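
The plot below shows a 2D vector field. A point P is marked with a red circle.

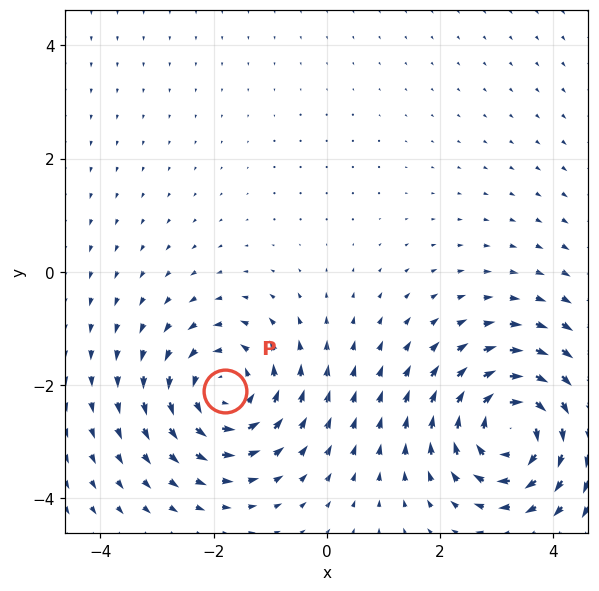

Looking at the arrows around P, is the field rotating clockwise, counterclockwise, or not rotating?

Near P at (-1.8, -2.1) the arrows circulate counterclockwise. The curl (z-component) there is about +4; positive curl means counterclockwise rotation.

counterclockwise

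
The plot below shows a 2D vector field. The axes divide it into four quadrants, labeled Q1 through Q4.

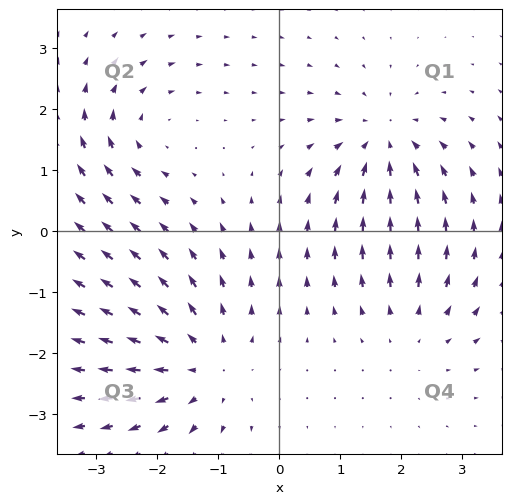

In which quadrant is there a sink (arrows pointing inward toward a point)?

Q1

The sink sits at approximately (1.7, 1.4), which lies in quadrant Q1. The divergence there is about -4, negative as expected for a sink.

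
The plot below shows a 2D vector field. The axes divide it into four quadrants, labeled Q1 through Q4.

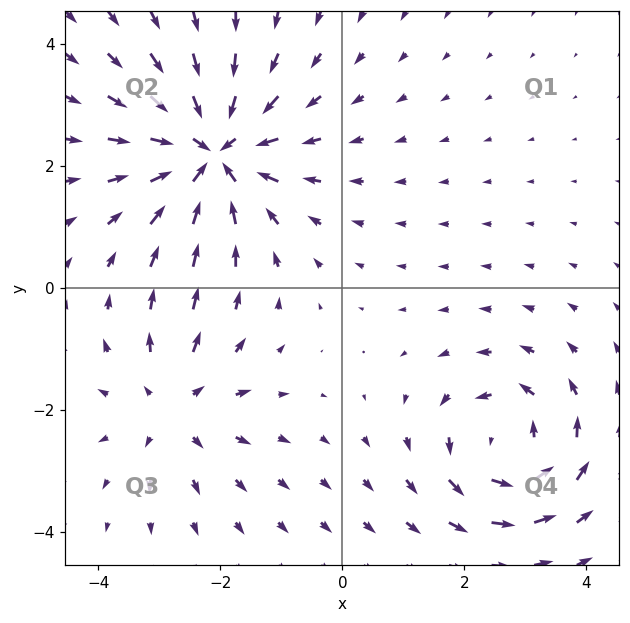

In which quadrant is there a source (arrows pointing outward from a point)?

The source sits at approximately (-2.8, -2.0), which lies in quadrant Q3. The divergence there is about +3, positive as expected for a source.

Q3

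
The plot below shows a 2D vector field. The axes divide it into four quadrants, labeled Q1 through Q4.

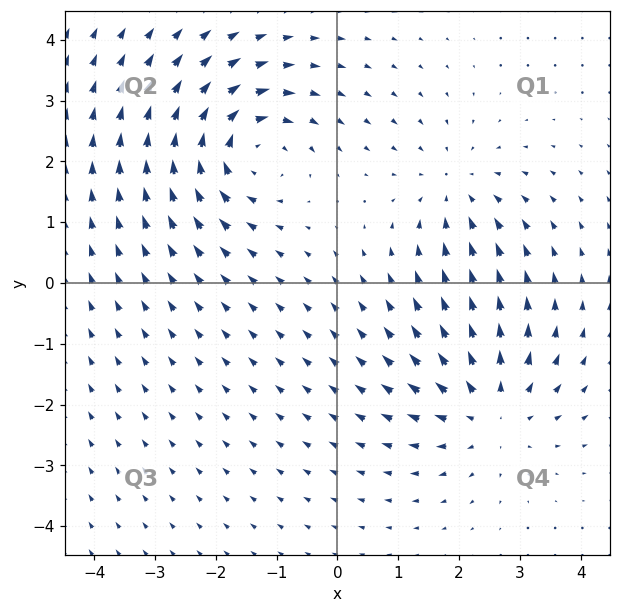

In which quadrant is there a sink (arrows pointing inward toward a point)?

The sink sits at approximately (1.9, 1.5), which lies in quadrant Q1. The divergence there is about -3, negative as expected for a sink.

Q1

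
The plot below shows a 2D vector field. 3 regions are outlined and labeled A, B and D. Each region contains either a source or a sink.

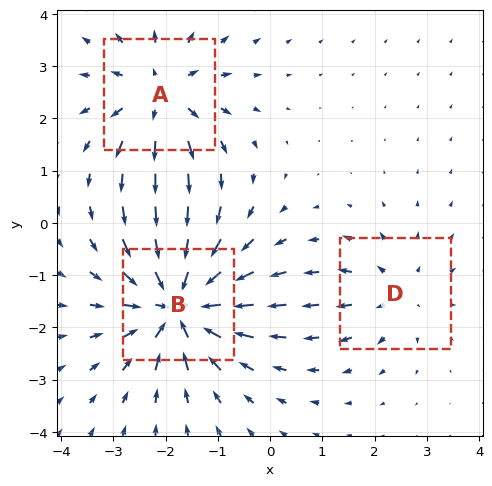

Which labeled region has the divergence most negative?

B

Divergence at each region's feature centre — A: about +4, B: about -6, D: about +2. Region B is most negative.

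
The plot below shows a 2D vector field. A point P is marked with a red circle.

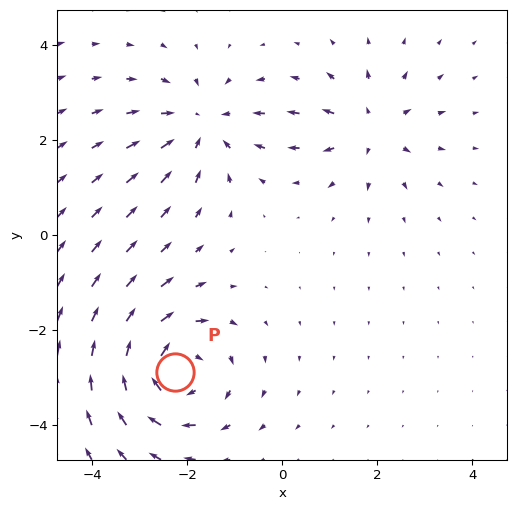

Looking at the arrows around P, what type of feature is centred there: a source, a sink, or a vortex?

vortex

At P (-2.2, -2.9) the arrows circulate clockwise. Divergence ≈0, curl about -5 — near-zero divergence with nonzero curl is a vortex.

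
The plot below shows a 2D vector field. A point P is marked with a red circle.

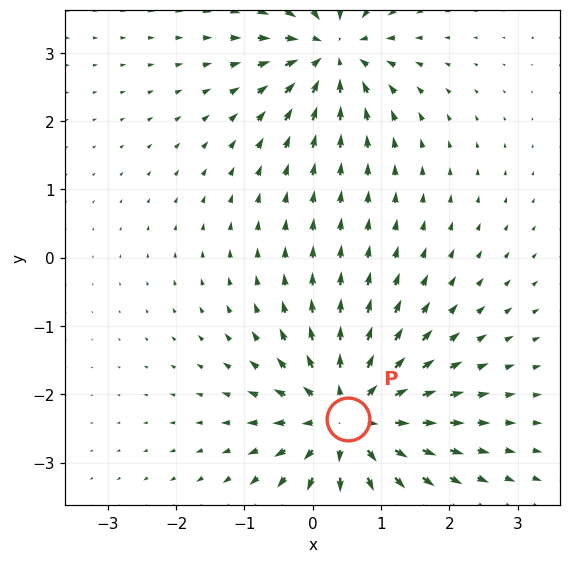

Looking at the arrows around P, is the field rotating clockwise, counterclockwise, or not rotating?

Near P at (0.5, -2.4) the arrows show no circulation. The curl there is ≈0.

not rotating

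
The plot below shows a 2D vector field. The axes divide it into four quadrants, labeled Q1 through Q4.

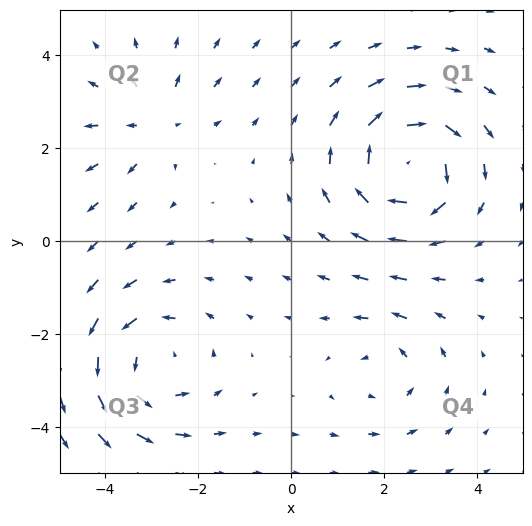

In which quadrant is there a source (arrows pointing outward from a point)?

Q2

The source sits at approximately (-3.0, 2.5), which lies in quadrant Q2. The divergence there is about +3, positive as expected for a source.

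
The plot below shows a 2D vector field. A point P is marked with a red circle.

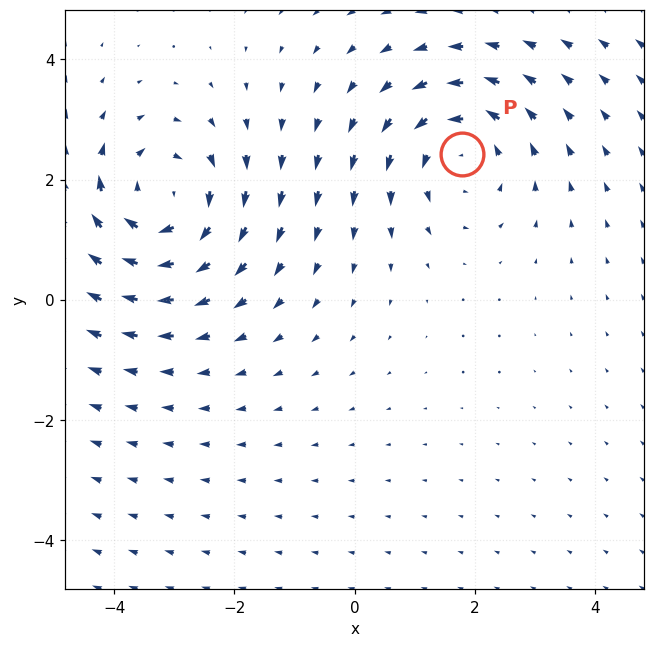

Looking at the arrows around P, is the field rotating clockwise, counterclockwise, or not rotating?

counterclockwise

Near P at (1.8, 2.4) the arrows circulate counterclockwise. The curl (z-component) there is about +3; positive curl means counterclockwise rotation.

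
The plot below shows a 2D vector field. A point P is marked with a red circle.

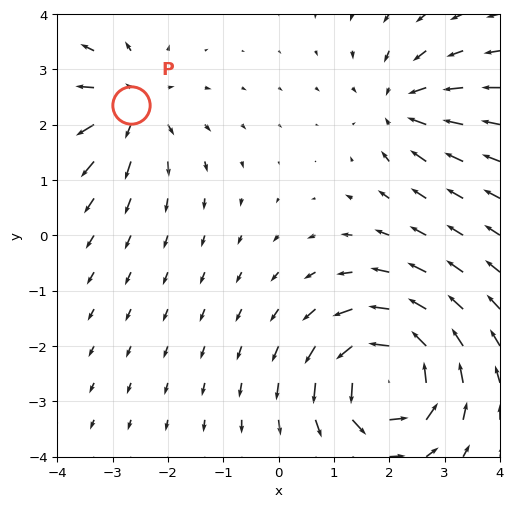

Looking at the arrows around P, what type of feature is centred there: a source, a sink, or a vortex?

At P (-2.7, 2.4) the arrows spread outward. Divergence about +4, curl ≈0 — positive divergence with near-zero curl is a source.

source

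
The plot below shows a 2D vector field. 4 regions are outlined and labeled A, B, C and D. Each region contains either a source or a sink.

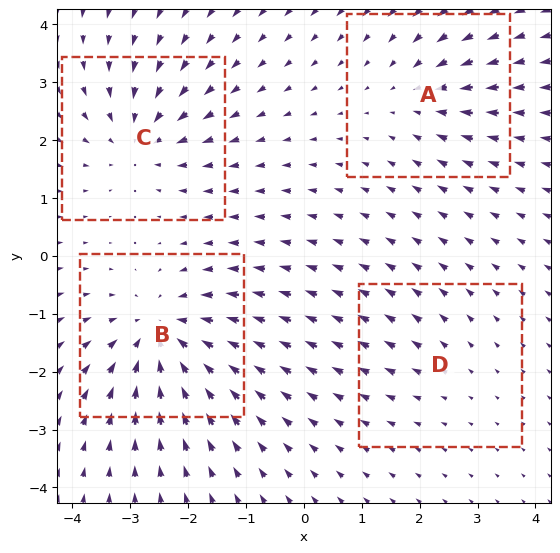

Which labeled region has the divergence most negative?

Divergence at each region's feature centre — A: about -3, B: about -6, C: about -5, D: about +2. Region B is most negative.

B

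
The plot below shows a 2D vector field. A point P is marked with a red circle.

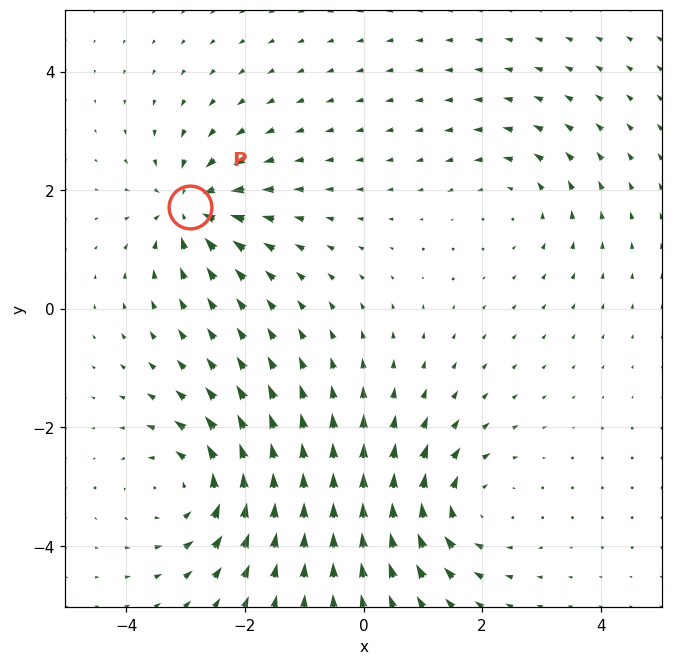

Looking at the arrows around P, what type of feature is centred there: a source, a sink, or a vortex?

At P (-2.9, 1.7) the arrows converge inward. Divergence about -5, curl ≈0 — negative divergence with near-zero curl is a sink.

sink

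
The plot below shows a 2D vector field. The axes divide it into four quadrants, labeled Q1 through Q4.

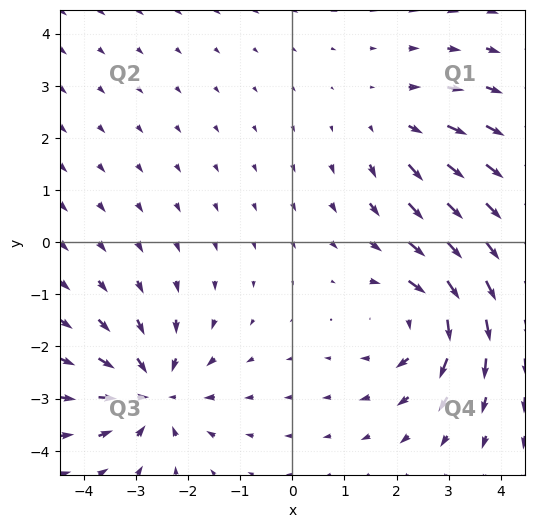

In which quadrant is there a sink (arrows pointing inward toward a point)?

The sink sits at approximately (-2.7, -2.9), which lies in quadrant Q3. The divergence there is about -4, negative as expected for a sink.

Q3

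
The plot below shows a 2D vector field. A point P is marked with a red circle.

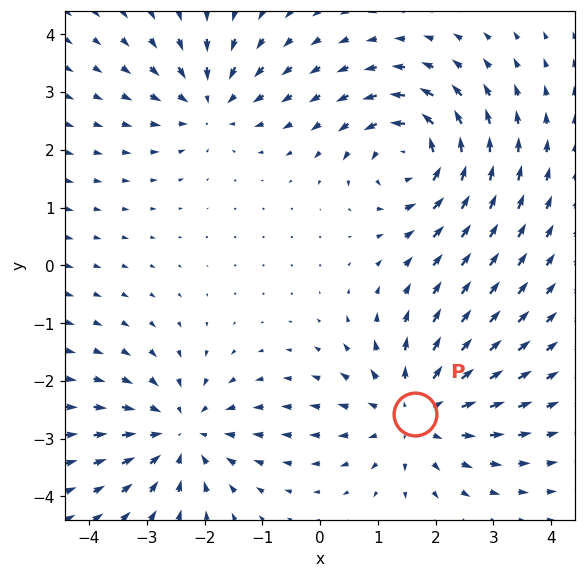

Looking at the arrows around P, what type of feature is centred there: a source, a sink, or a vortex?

At P (1.6, -2.6) the arrows spread outward. Divergence about +4, curl ≈0 — positive divergence with near-zero curl is a source.

source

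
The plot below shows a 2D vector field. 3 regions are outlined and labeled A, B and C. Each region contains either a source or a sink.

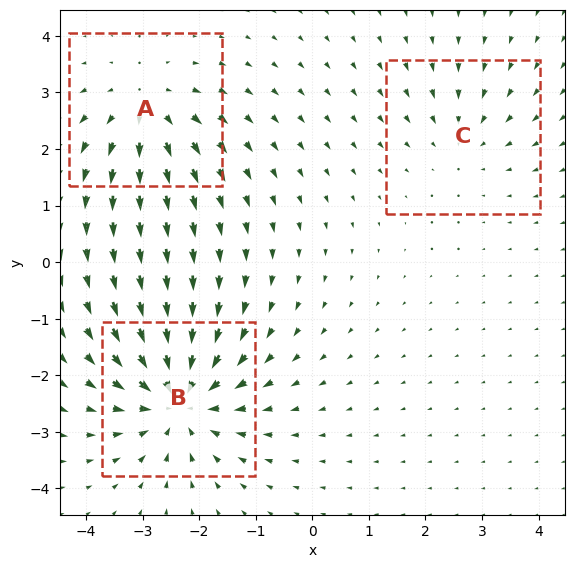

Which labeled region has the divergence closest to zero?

Divergence at each region's feature centre — A: about +3, B: about -5, C: about -2. Region C is closest to zero.

C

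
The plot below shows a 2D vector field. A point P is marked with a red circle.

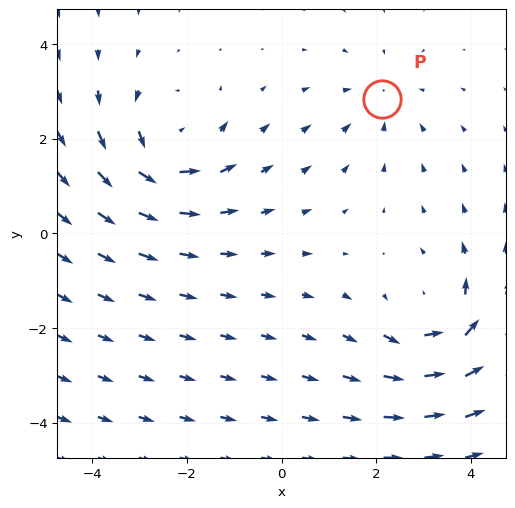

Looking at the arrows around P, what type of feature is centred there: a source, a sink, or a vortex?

At P (2.1, 2.8) the arrows converge inward. Divergence about -2, curl ≈0 — negative divergence with near-zero curl is a sink.

sink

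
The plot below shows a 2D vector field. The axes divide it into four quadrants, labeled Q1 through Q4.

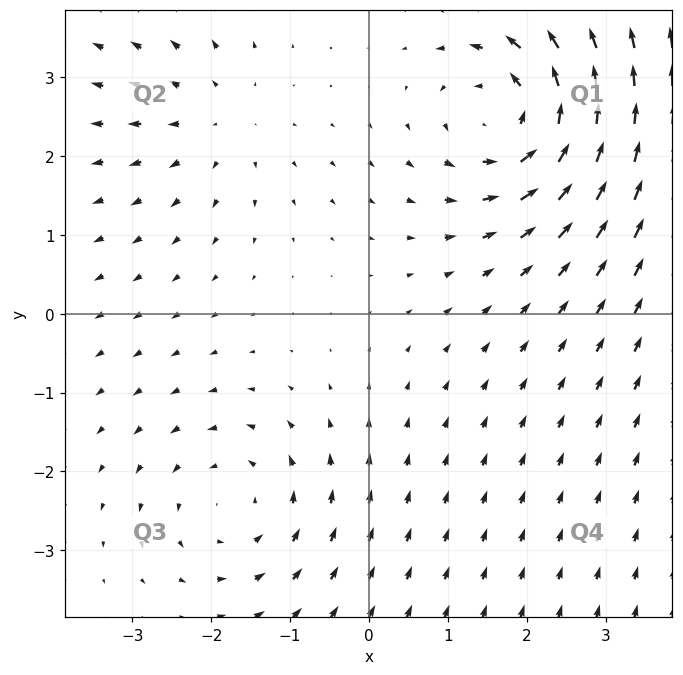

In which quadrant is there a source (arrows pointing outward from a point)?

Q2

The source sits at approximately (-1.9, 2.5), which lies in quadrant Q2. The divergence there is about +2, positive as expected for a source.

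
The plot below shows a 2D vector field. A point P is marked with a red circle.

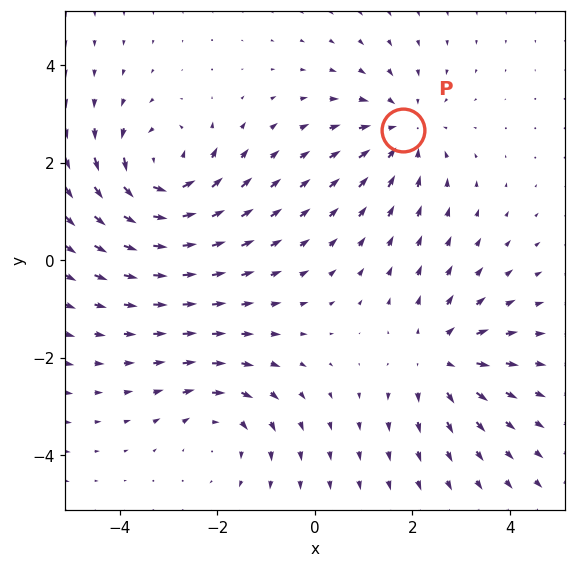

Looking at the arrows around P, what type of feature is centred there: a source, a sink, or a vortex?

At P (1.8, 2.7) the arrows converge inward. Divergence about -3, curl ≈0 — negative divergence with near-zero curl is a sink.

sink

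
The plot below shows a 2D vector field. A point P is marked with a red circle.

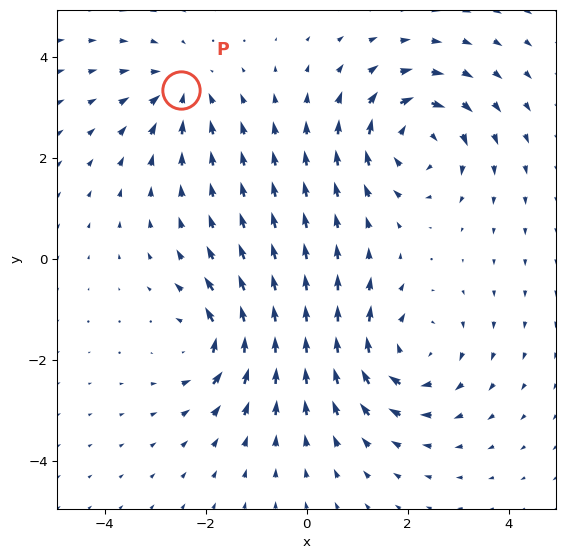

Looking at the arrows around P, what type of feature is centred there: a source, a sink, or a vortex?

At P (-2.5, 3.4) the arrows converge inward. Divergence about -4, curl ≈0 — negative divergence with near-zero curl is a sink.

sink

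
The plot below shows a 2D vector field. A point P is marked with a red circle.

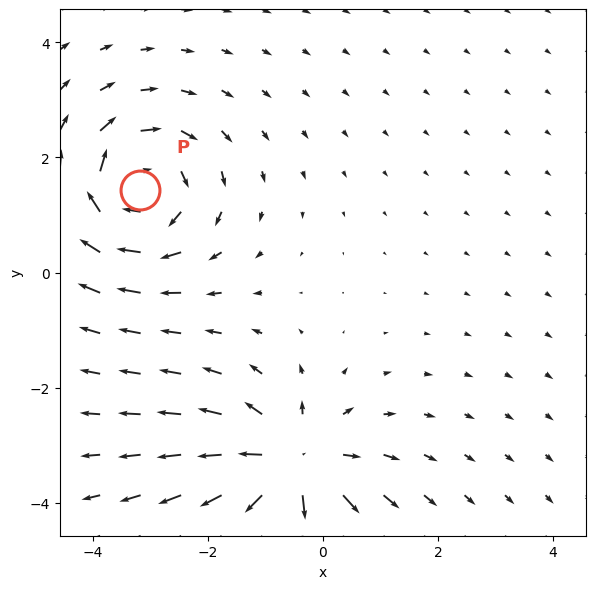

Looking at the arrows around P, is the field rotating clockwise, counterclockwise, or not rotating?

Near P at (-3.2, 1.4) the arrows circulate clockwise. The curl (z-component) there is about -5; negative curl means clockwise rotation.

clockwise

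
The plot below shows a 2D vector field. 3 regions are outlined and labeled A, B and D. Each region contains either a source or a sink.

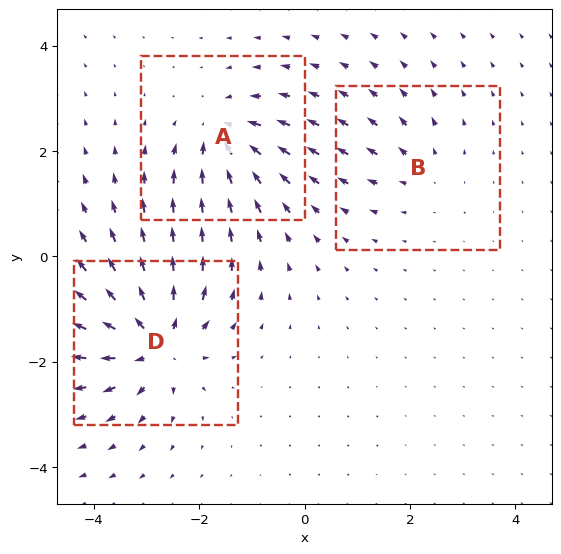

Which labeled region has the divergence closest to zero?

Divergence at each region's feature centre — A: about -4, B: about +2, D: about +6. Region B is closest to zero.

B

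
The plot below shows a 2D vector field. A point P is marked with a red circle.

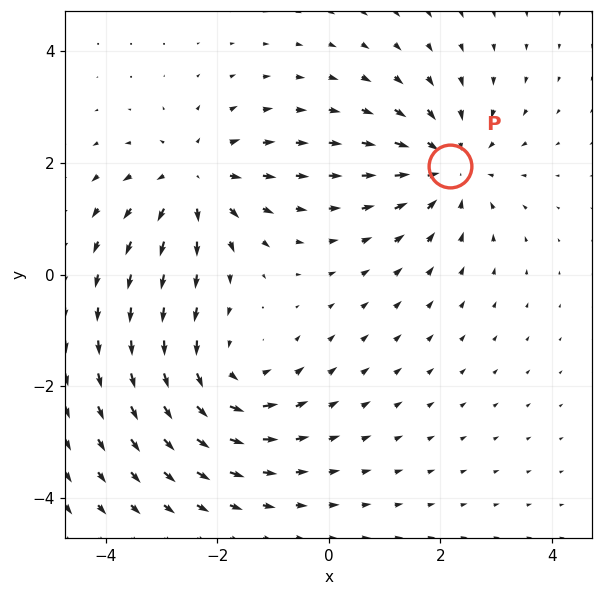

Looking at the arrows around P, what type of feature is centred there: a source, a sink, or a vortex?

sink

At P (2.2, 1.9) the arrows converge inward. Divergence about -4, curl ≈0 — negative divergence with near-zero curl is a sink.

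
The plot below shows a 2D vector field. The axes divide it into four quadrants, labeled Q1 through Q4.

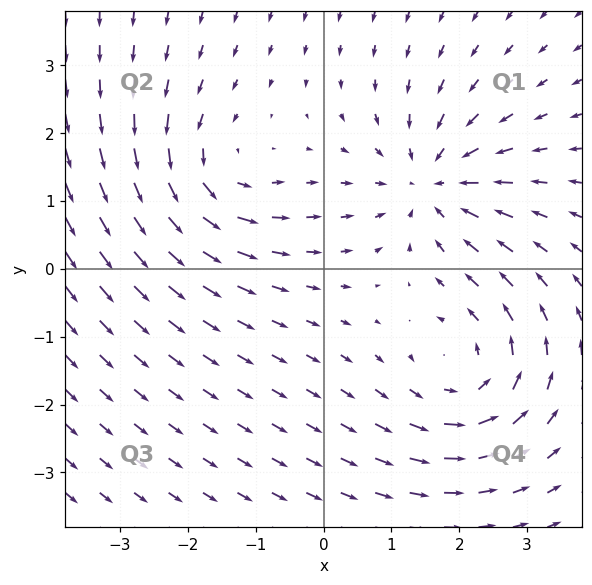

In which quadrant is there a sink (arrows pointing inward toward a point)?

The sink sits at approximately (1.6, 1.3), which lies in quadrant Q1. The divergence there is about -5, negative as expected for a sink.

Q1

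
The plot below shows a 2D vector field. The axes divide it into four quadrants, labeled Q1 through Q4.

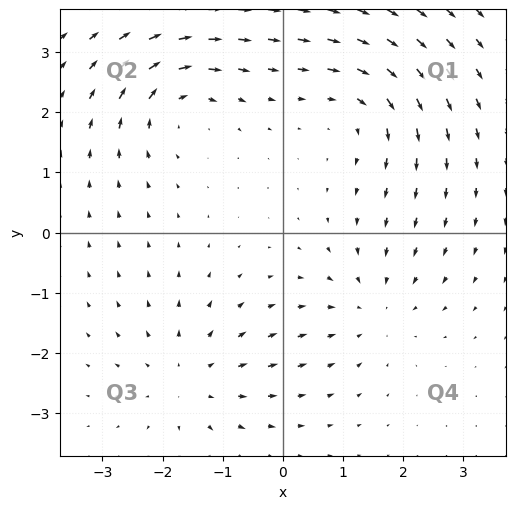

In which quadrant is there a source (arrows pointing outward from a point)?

Q3

The source sits at approximately (-1.5, -2.4), which lies in quadrant Q3. The divergence there is about +3, positive as expected for a source.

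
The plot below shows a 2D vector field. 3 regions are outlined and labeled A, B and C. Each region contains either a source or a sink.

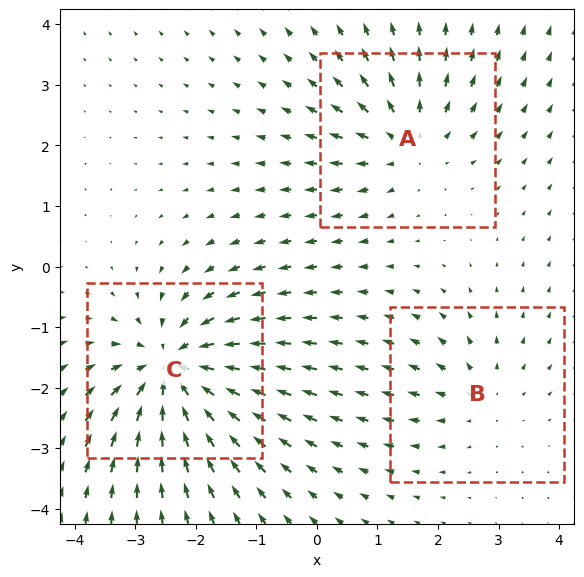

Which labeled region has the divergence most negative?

C

Divergence at each region's feature centre — A: about +3, B: about +2, C: about -5. Region C is most negative.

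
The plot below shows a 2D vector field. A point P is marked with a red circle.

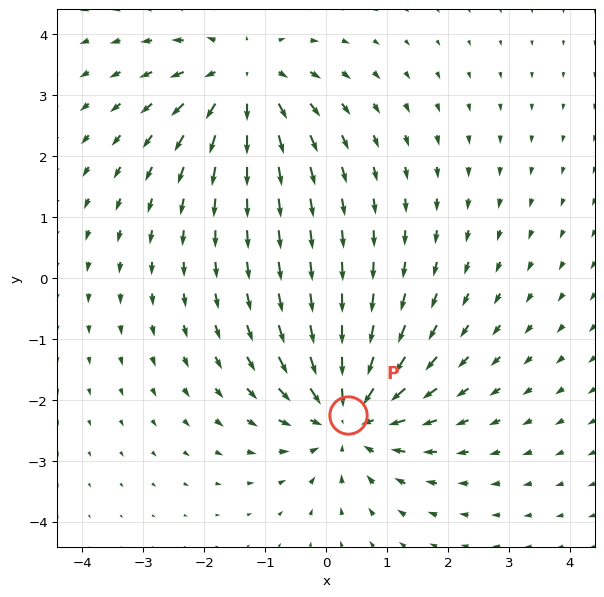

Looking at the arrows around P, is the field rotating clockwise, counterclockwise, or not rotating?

Near P at (0.4, -2.3) the arrows show no circulation. The curl there is ≈0.

not rotating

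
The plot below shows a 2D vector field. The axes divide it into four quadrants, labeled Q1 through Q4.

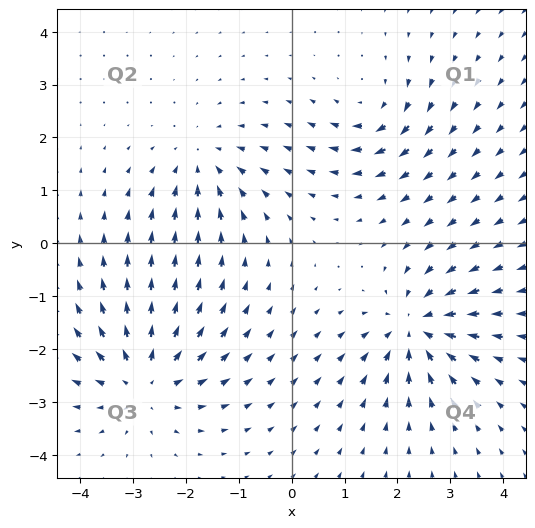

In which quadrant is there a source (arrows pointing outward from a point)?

Q3

The source sits at approximately (-2.8, -2.6), which lies in quadrant Q3. The divergence there is about +4, positive as expected for a source.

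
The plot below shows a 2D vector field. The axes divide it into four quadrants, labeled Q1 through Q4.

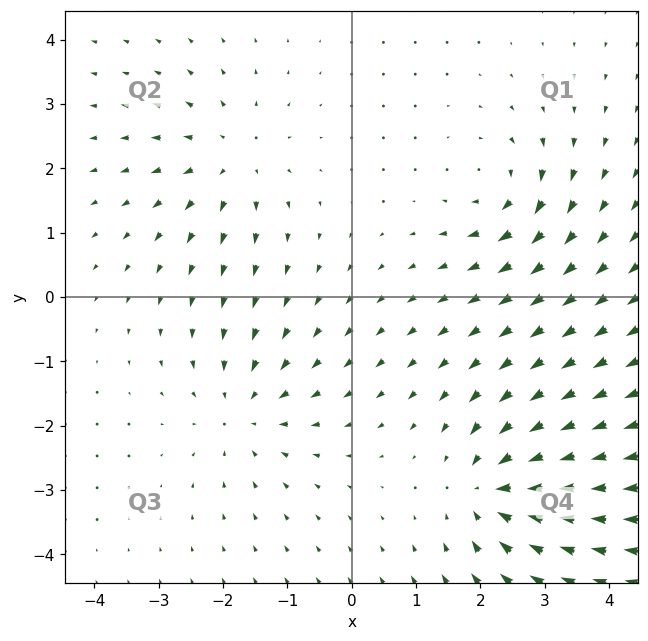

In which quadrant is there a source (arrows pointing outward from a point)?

The source sits at approximately (-1.9, 2.1), which lies in quadrant Q2. The divergence there is about +3, positive as expected for a source.

Q2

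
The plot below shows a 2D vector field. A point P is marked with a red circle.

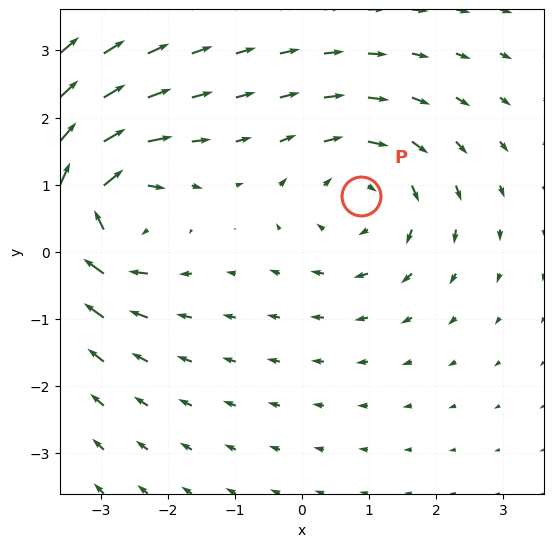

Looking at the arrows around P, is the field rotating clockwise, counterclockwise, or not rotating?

clockwise

Near P at (0.9, 0.8) the arrows circulate clockwise. The curl (z-component) there is about -3; negative curl means clockwise rotation.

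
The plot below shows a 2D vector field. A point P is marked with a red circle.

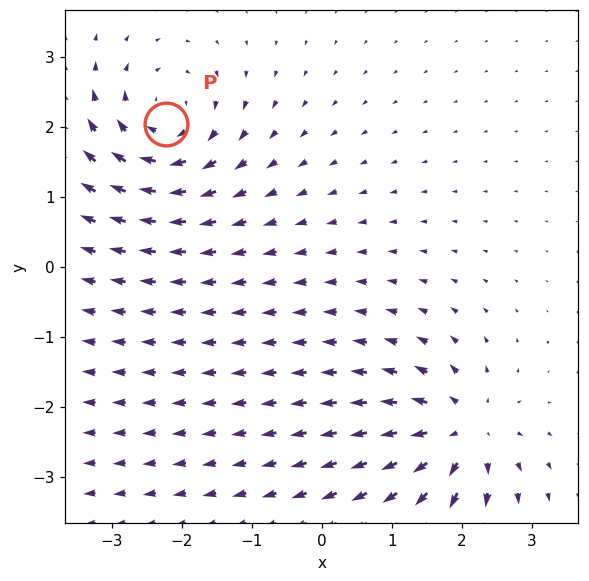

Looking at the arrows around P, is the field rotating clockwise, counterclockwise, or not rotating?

Near P at (-2.2, 2.0) the arrows circulate clockwise. The curl (z-component) there is about -4; negative curl means clockwise rotation.

clockwise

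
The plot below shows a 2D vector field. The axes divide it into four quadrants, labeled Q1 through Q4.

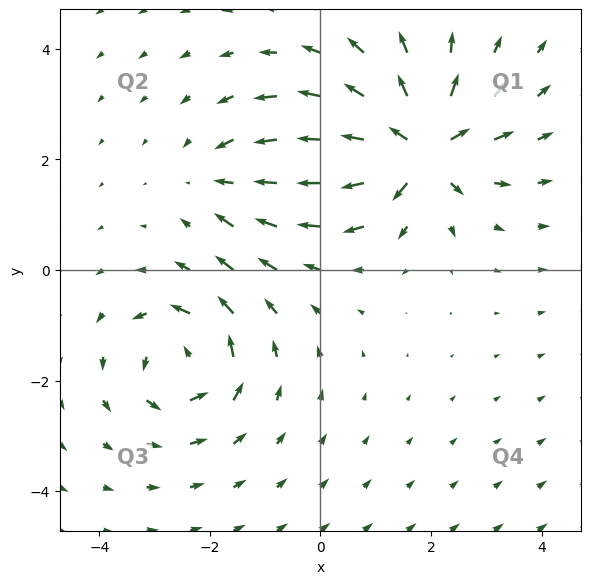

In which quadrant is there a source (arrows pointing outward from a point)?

The source sits at approximately (1.8, 2.2), which lies in quadrant Q1. The divergence there is about +7, positive as expected for a source.

Q1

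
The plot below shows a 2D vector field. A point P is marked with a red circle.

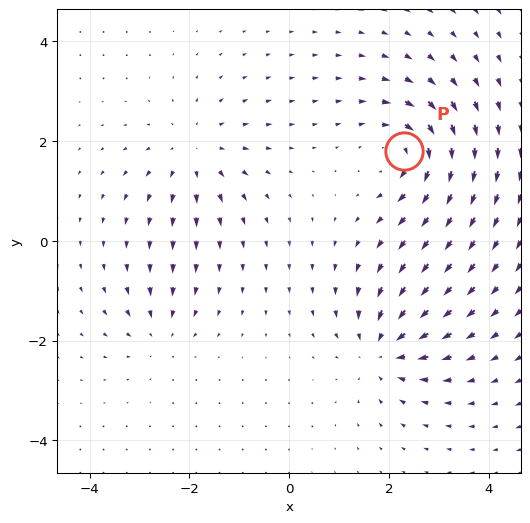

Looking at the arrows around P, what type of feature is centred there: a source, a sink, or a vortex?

vortex

At P (2.3, 1.8) the arrows circulate clockwise. Divergence ≈0, curl about -6 — near-zero divergence with nonzero curl is a vortex.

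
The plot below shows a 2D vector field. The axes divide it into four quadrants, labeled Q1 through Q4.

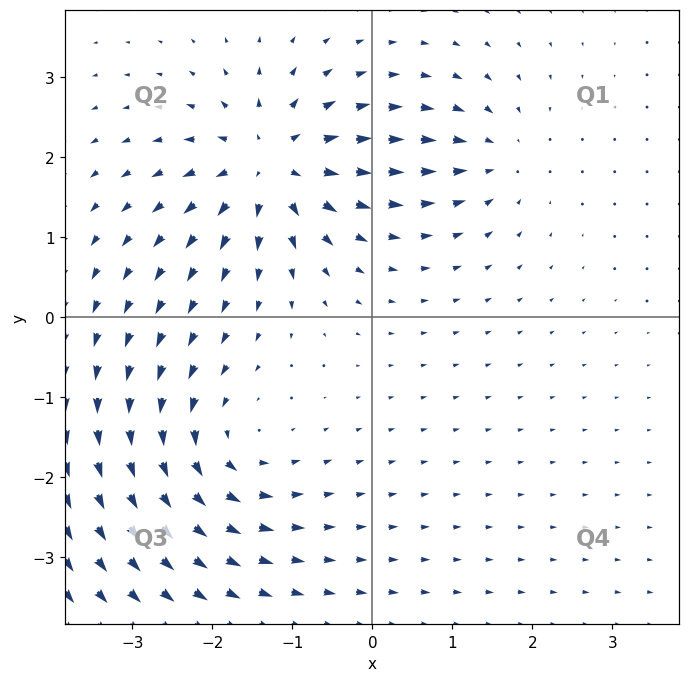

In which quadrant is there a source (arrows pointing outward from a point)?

Q2

The source sits at approximately (-1.3, 1.9), which lies in quadrant Q2. The divergence there is about +6, positive as expected for a source.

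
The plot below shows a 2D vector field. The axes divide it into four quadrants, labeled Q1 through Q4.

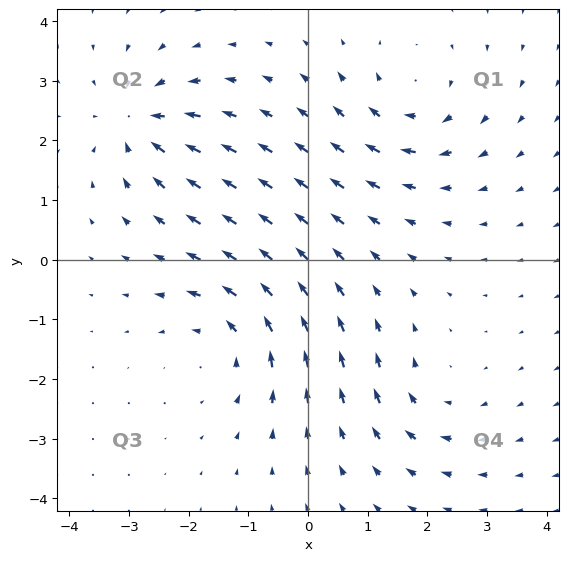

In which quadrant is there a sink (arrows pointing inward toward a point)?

Q2

The sink sits at approximately (-2.8, 2.3), which lies in quadrant Q2. The divergence there is about -5, negative as expected for a sink.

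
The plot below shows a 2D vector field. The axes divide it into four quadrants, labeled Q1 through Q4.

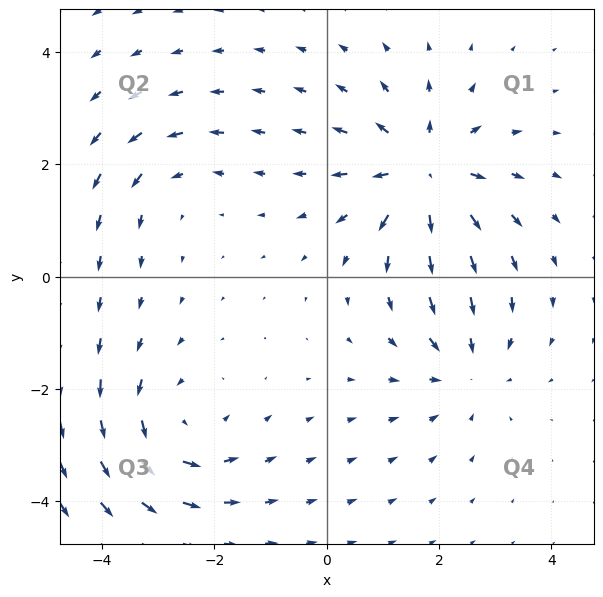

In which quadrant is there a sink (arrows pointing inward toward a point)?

Q4

The sink sits at approximately (2.5, -1.6), which lies in quadrant Q4. The divergence there is about -3, negative as expected for a sink.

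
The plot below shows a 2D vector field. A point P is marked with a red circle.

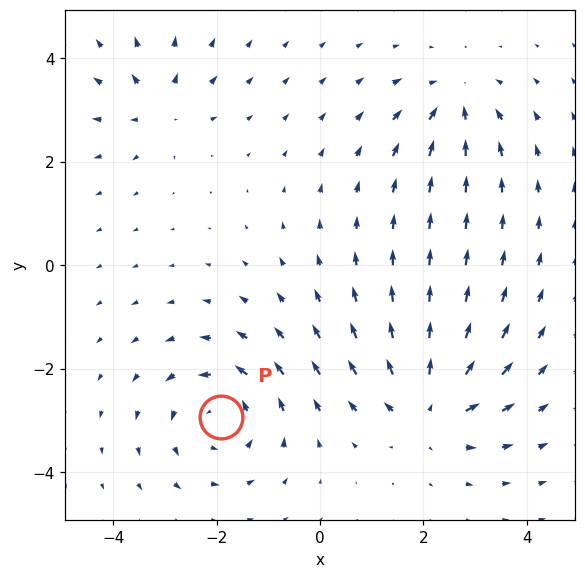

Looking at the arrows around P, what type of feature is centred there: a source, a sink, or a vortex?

vortex

At P (-1.9, -2.9) the arrows circulate counterclockwise. Divergence ≈0, curl about +4 — near-zero divergence with nonzero curl is a vortex.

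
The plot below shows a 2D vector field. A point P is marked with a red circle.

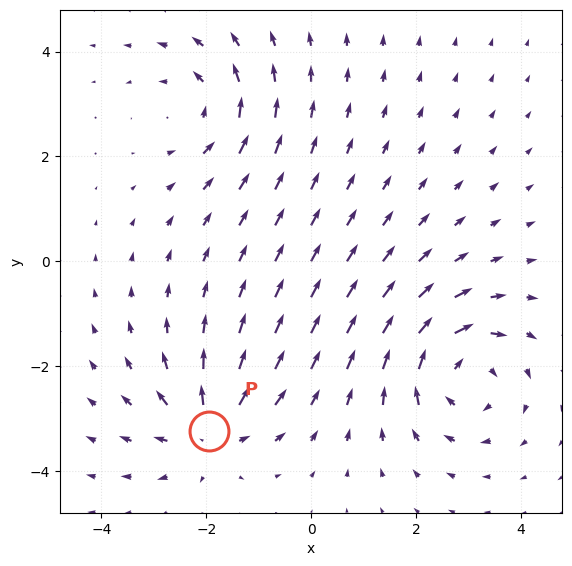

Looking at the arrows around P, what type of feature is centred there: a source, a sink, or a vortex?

source

At P (-1.9, -3.2) the arrows spread outward. Divergence about +5, curl ≈0 — positive divergence with near-zero curl is a source.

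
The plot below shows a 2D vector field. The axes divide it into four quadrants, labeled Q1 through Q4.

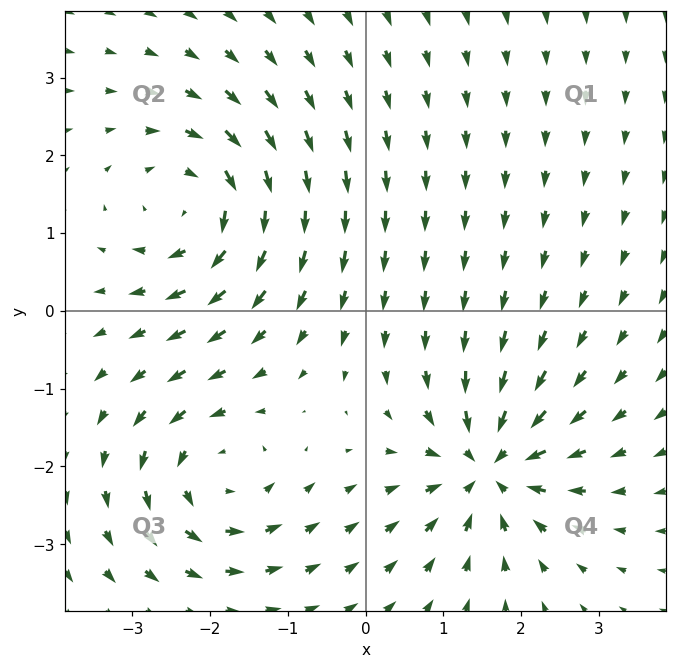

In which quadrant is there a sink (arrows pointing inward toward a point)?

Q4

The sink sits at approximately (1.6, -2.0), which lies in quadrant Q4. The divergence there is about -6, negative as expected for a sink.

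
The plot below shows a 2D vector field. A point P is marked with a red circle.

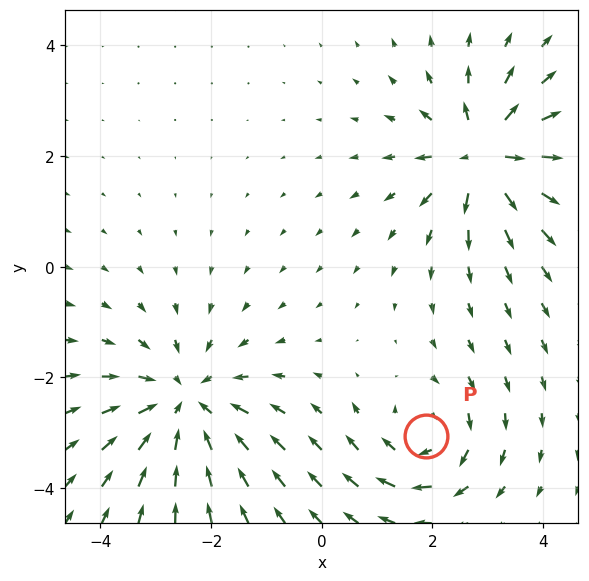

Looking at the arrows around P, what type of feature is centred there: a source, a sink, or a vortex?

At P (1.9, -3.1) the arrows circulate clockwise. Divergence ≈0, curl about -4 — near-zero divergence with nonzero curl is a vortex.

vortex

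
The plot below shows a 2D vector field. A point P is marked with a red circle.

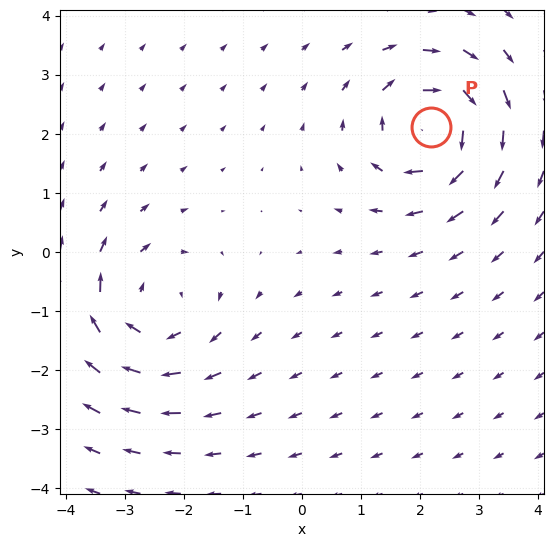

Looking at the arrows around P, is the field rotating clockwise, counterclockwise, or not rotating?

clockwise

Near P at (2.2, 2.1) the arrows circulate clockwise. The curl (z-component) there is about -7; negative curl means clockwise rotation.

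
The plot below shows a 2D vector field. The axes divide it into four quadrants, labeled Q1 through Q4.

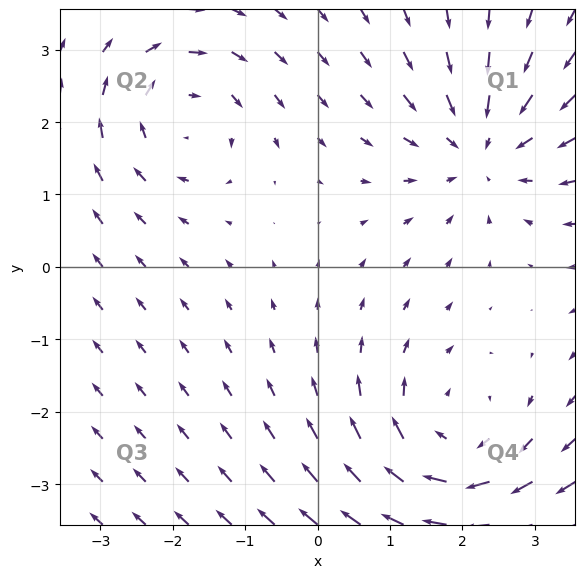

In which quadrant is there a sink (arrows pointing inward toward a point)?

Q1

The sink sits at approximately (2.3, 1.6), which lies in quadrant Q1. The divergence there is about -4, negative as expected for a sink.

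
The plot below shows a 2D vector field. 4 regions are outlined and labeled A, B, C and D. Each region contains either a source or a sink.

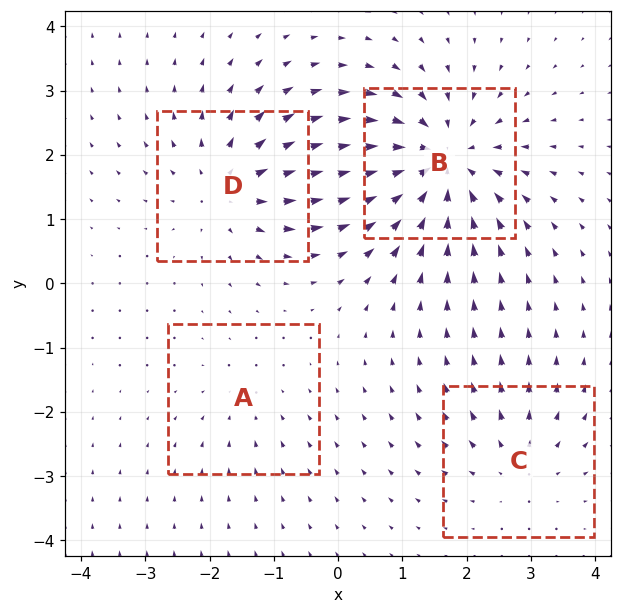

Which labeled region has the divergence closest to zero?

A

Divergence at each region's feature centre — A: about -2, B: about -7, C: about +3, D: about +5. Region A is closest to zero.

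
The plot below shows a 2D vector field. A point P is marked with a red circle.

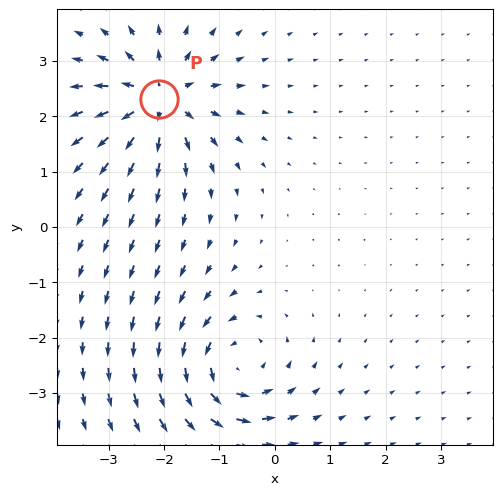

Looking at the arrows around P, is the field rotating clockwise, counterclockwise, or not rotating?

Near P at (-2.1, 2.3) the arrows show no circulation. The curl there is ≈0.

not rotating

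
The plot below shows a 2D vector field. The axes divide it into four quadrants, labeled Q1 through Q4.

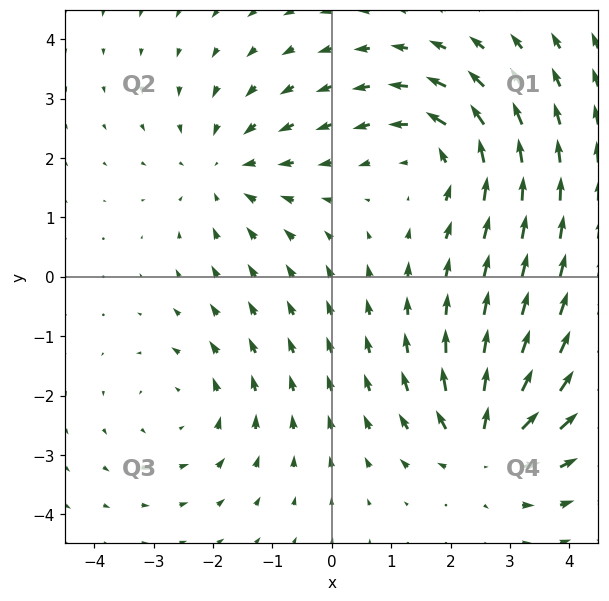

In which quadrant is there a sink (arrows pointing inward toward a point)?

The sink sits at approximately (-1.8, 1.8), which lies in quadrant Q2. The divergence there is about -3, negative as expected for a sink.

Q2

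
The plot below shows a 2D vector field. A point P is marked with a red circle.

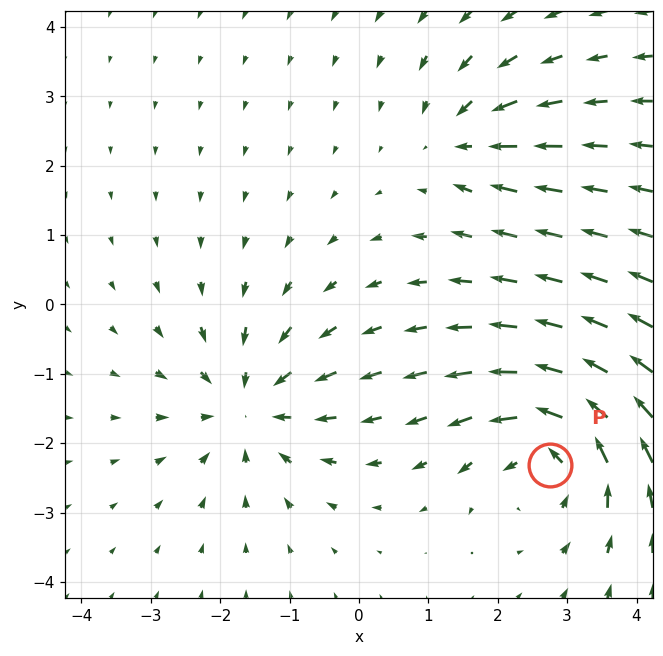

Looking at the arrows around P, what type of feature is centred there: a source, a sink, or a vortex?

At P (2.8, -2.3) the arrows circulate counterclockwise. Divergence ≈0, curl about +5 — near-zero divergence with nonzero curl is a vortex.

vortex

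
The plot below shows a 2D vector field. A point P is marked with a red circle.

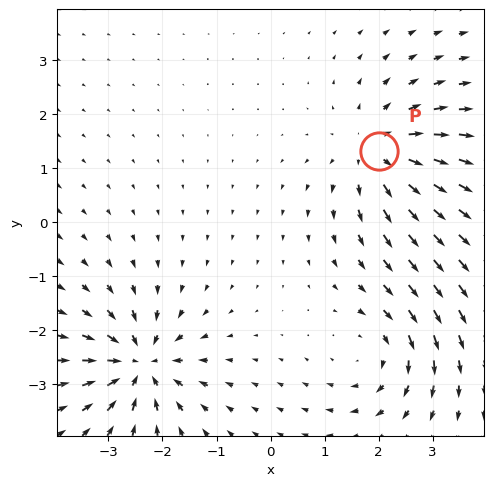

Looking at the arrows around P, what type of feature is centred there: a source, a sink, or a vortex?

At P (2.0, 1.3) the arrows spread outward. Divergence about +4, curl ≈0 — positive divergence with near-zero curl is a source.

source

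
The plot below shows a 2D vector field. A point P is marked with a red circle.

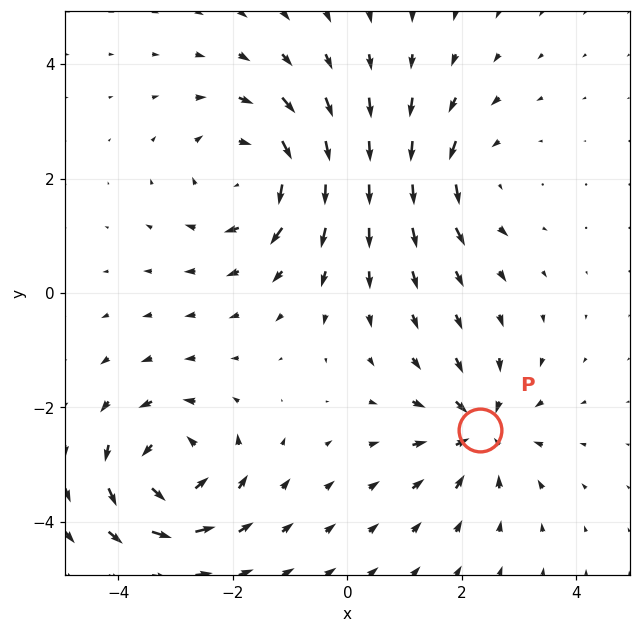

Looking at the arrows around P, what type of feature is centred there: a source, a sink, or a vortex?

At P (2.3, -2.4) the arrows converge inward. Divergence about -4, curl ≈0 — negative divergence with near-zero curl is a sink.

sink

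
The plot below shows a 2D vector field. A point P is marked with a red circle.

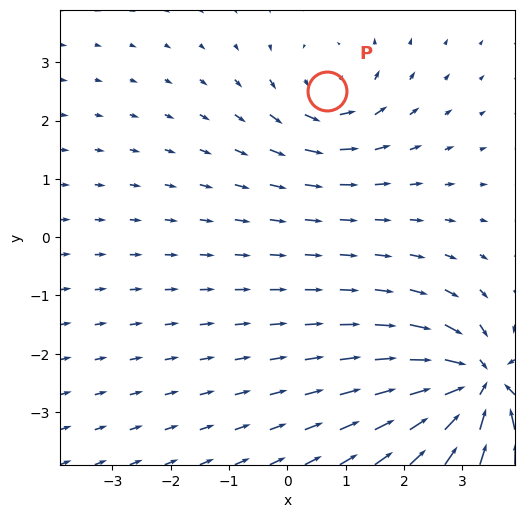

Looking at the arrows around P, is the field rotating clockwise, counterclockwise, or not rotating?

Near P at (0.7, 2.5) the arrows circulate counterclockwise. The curl (z-component) there is about +3; positive curl means counterclockwise rotation.

counterclockwise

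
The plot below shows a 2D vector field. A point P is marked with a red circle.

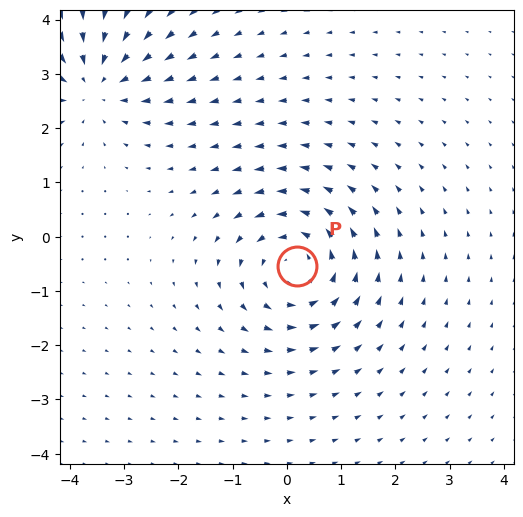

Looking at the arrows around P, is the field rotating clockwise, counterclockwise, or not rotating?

Near P at (0.2, -0.5) the arrows circulate counterclockwise. The curl (z-component) there is about +4; positive curl means counterclockwise rotation.

counterclockwise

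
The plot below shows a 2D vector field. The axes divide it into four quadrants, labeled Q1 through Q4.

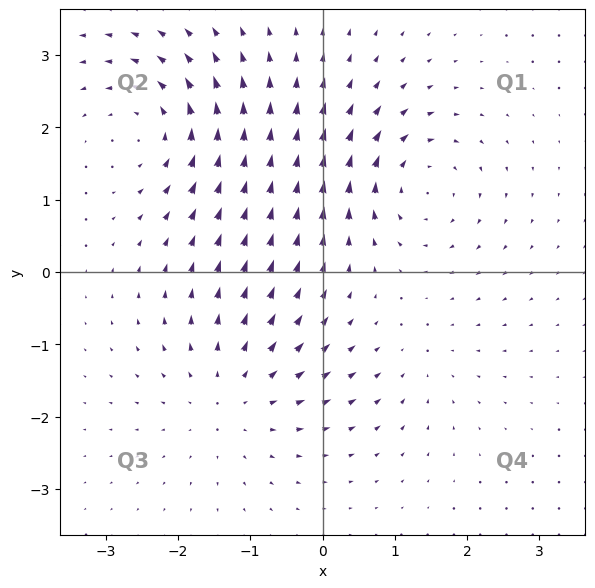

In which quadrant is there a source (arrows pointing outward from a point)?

Q3

The source sits at approximately (-1.2, -1.7), which lies in quadrant Q3. The divergence there is about +4, positive as expected for a source.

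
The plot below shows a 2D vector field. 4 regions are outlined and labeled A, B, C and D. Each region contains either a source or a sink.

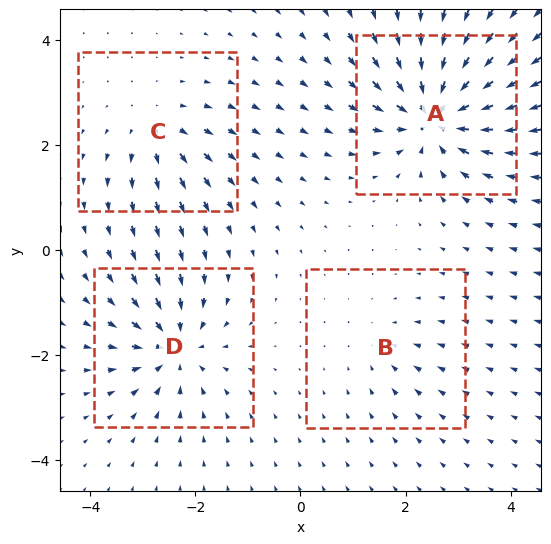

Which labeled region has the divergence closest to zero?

Divergence at each region's feature centre — A: about -8, B: about -3, C: about +4, D: about -6. Region B is closest to zero.

B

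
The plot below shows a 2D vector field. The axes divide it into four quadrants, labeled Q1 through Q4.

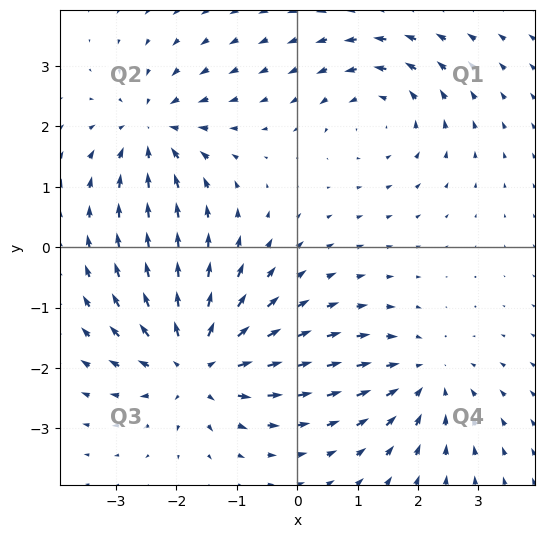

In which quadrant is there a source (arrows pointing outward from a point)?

The source sits at approximately (-1.7, -1.9), which lies in quadrant Q3. The divergence there is about +5, positive as expected for a source.

Q3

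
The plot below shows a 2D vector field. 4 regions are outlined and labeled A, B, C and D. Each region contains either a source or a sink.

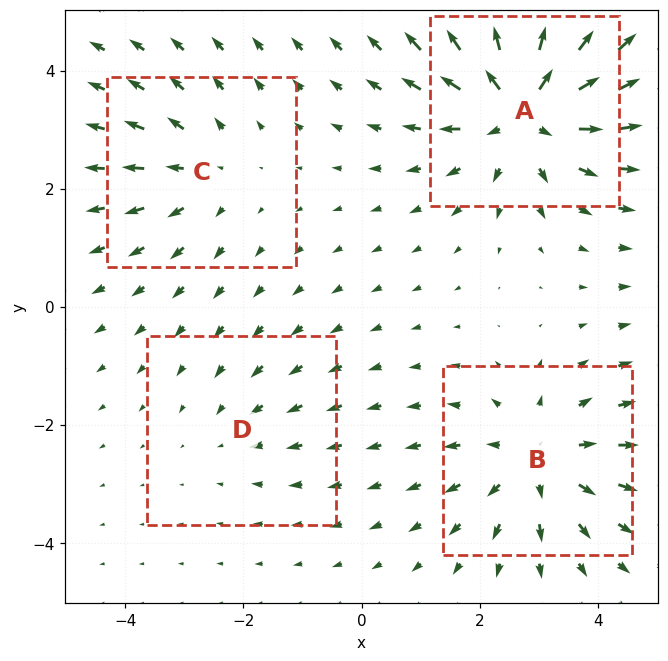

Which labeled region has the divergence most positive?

Divergence at each region's feature centre — A: about +6, B: about +4, C: about +3, D: about -2. Region A is most positive.

A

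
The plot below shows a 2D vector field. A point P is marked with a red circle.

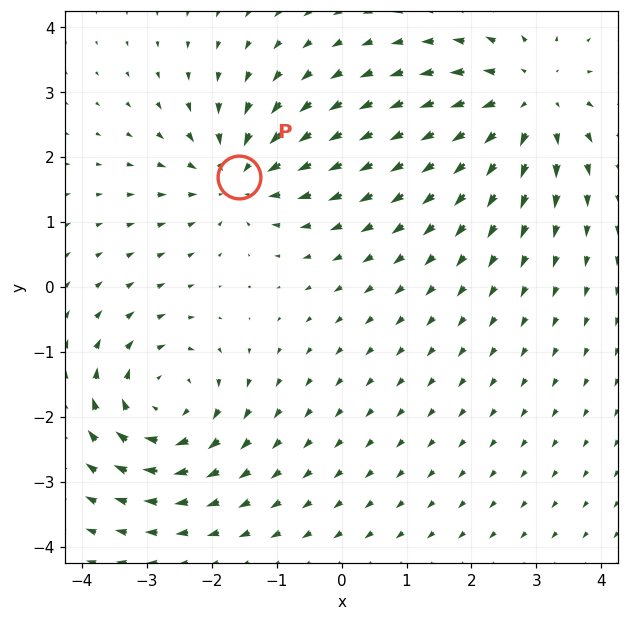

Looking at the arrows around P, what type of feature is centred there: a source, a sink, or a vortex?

sink

At P (-1.6, 1.7) the arrows converge inward. Divergence about -4, curl ≈0 — negative divergence with near-zero curl is a sink.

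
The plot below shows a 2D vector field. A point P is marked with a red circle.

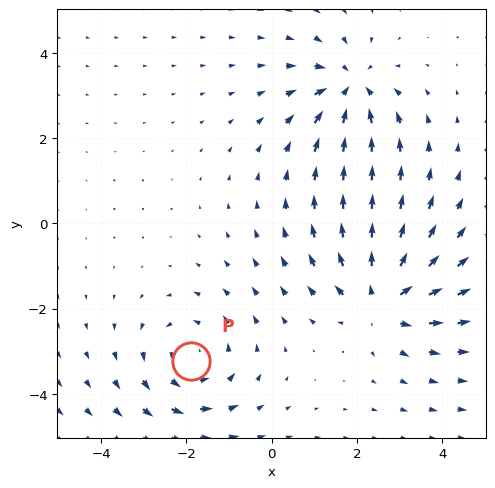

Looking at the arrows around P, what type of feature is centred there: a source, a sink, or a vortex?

At P (-1.9, -3.2) the arrows circulate counterclockwise. Divergence ≈0, curl about +4 — near-zero divergence with nonzero curl is a vortex.

vortex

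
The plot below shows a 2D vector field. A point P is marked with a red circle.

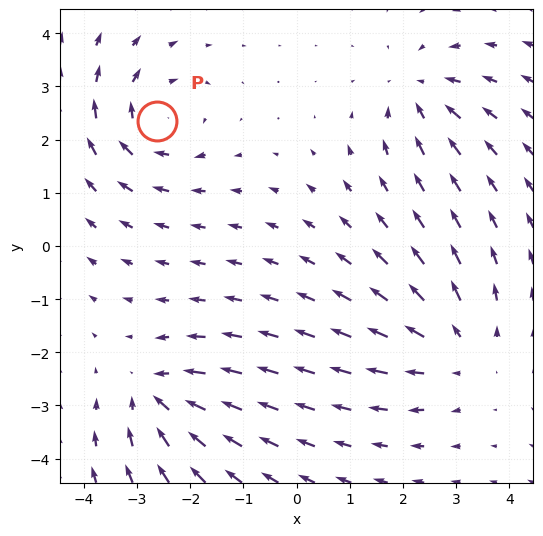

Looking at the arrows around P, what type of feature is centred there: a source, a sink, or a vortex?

vortex

At P (-2.6, 2.3) the arrows circulate clockwise. Divergence ≈0, curl about -4 — near-zero divergence with nonzero curl is a vortex.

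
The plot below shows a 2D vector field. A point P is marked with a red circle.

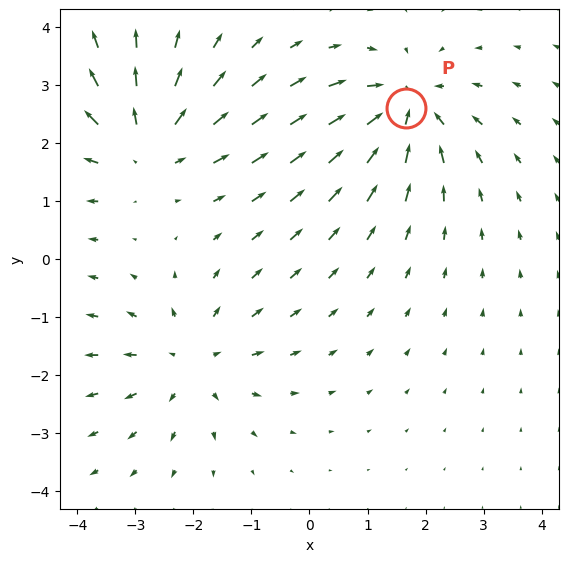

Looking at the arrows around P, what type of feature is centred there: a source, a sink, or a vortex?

sink

At P (1.7, 2.6) the arrows converge inward. Divergence about -4, curl ≈0 — negative divergence with near-zero curl is a sink.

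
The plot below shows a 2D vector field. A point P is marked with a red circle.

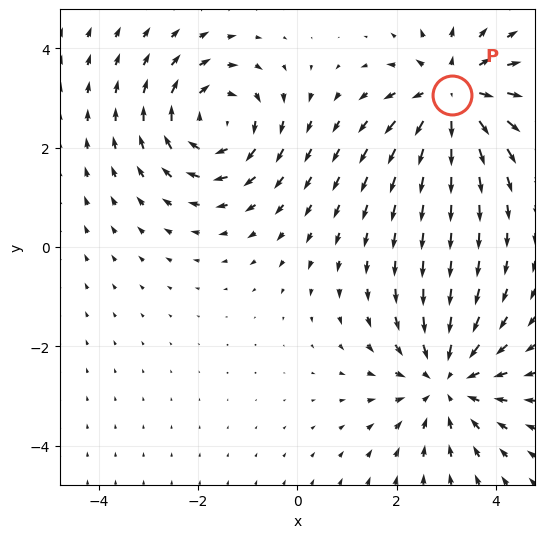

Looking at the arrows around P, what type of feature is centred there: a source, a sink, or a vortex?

source

At P (3.1, 3.1) the arrows spread outward. Divergence about +4, curl ≈0 — positive divergence with near-zero curl is a source.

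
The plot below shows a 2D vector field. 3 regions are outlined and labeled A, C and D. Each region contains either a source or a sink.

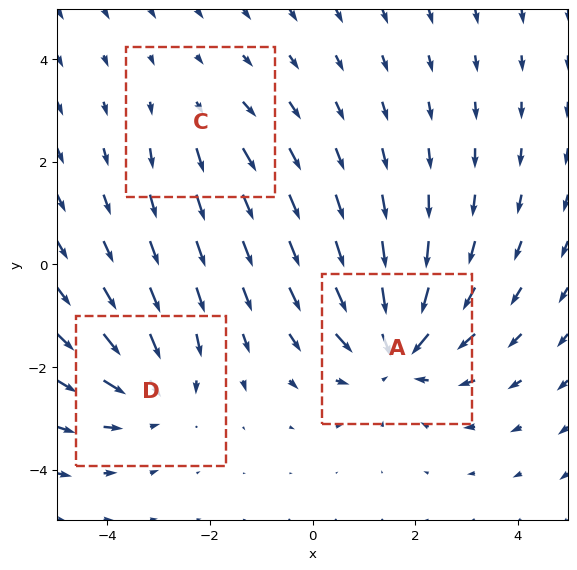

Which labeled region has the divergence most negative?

Divergence at each region's feature centre — A: about -5, C: about +2, D: about -3. Region A is most negative.

A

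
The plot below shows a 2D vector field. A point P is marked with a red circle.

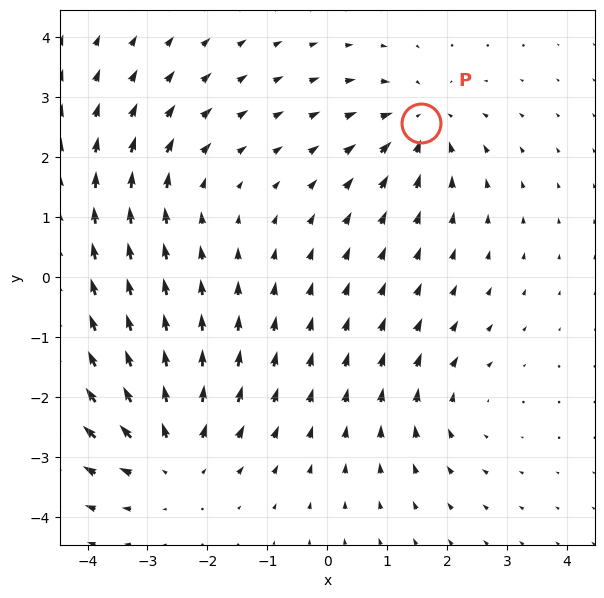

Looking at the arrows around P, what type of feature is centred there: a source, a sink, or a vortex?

At P (1.6, 2.6) the arrows converge inward. Divergence about -5, curl ≈0 — negative divergence with near-zero curl is a sink.

sink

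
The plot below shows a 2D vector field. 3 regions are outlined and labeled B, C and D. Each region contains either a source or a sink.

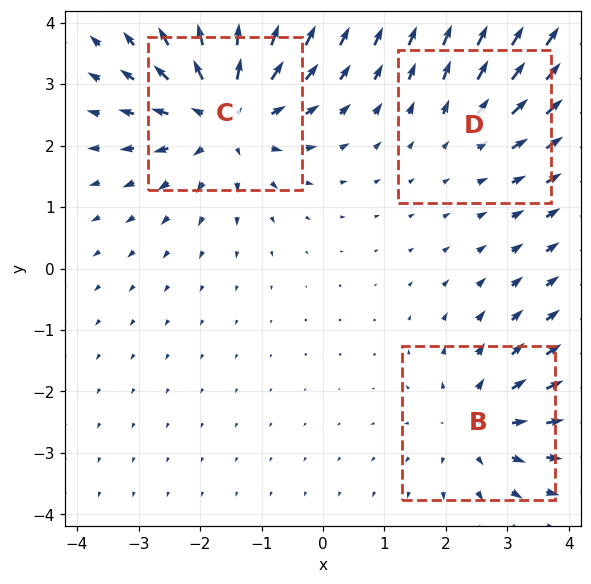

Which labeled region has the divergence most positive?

Divergence at each region's feature centre — B: about +3, C: about +5, D: about +2. Region C is most positive.

C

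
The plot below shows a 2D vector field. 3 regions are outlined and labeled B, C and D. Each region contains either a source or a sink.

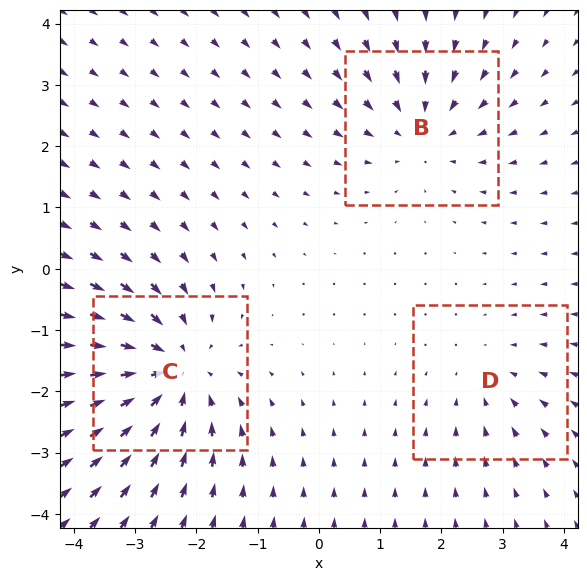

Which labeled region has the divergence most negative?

Divergence at each region's feature centre — B: about -3, C: about -4, D: about -2. Region C is most negative.

C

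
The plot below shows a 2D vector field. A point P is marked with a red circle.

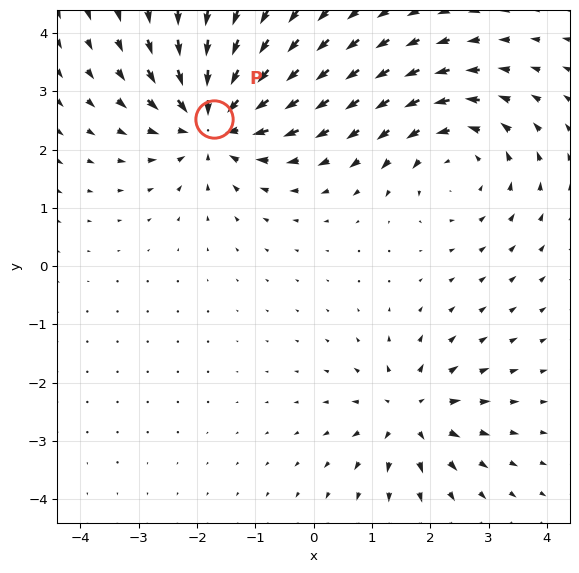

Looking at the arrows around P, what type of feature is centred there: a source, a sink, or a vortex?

sink

At P (-1.7, 2.5) the arrows converge inward. Divergence about -5, curl ≈0 — negative divergence with near-zero curl is a sink.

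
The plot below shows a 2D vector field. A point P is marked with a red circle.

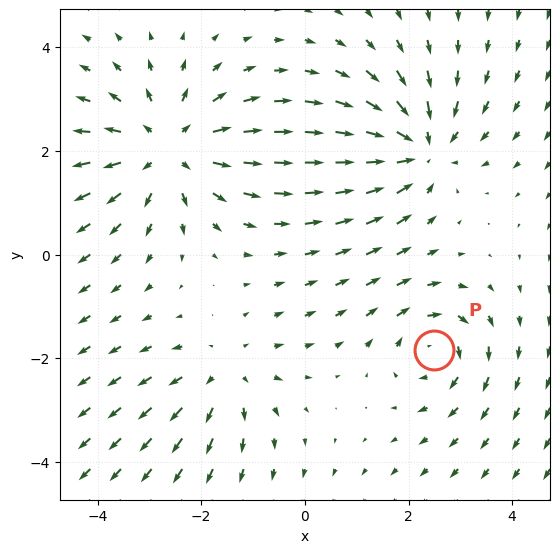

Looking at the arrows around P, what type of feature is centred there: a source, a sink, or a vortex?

vortex

At P (2.5, -1.8) the arrows circulate clockwise. Divergence ≈0, curl about -4 — near-zero divergence with nonzero curl is a vortex.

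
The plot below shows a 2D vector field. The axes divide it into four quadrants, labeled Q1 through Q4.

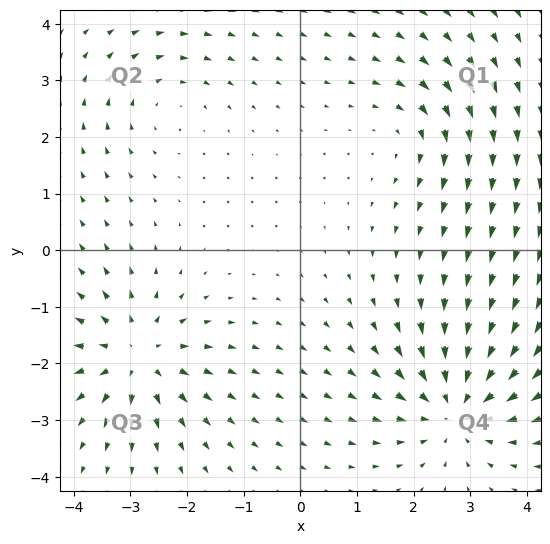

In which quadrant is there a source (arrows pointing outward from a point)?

Q3

The source sits at approximately (-2.9, -1.9), which lies in quadrant Q3. The divergence there is about +5, positive as expected for a source.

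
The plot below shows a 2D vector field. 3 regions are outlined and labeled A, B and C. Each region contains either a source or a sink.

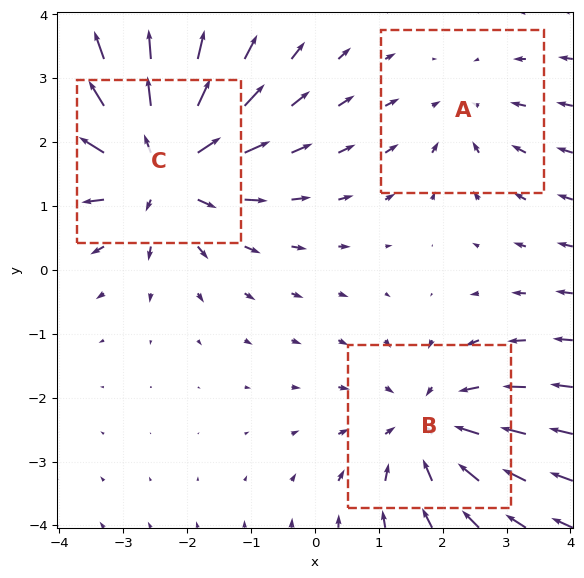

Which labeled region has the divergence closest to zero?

A

Divergence at each region's feature centre — A: about -2, B: about -3, C: about +4. Region A is closest to zero.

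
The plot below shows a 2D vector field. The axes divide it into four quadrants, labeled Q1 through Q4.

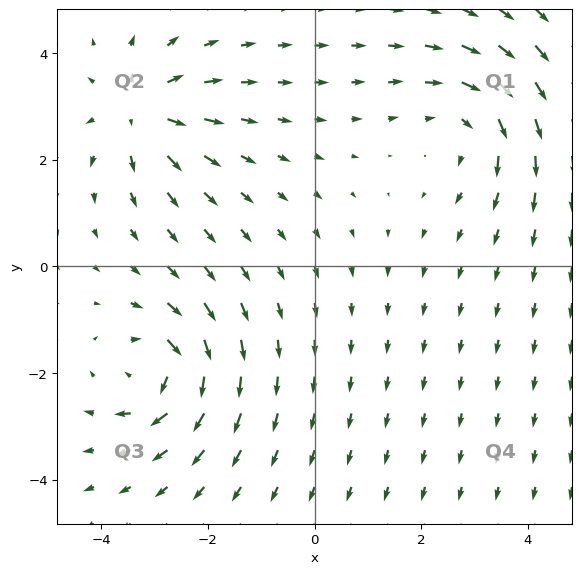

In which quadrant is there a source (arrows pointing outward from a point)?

Q2

The source sits at approximately (-3.3, 2.9), which lies in quadrant Q2. The divergence there is about +5, positive as expected for a source.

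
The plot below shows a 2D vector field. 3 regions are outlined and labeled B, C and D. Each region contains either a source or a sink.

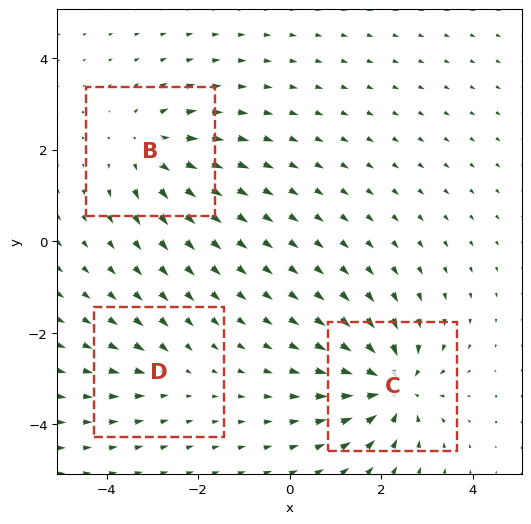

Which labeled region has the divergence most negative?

Divergence at each region's feature centre — B: about +4, C: about -6, D: about -2. Region C is most negative.

C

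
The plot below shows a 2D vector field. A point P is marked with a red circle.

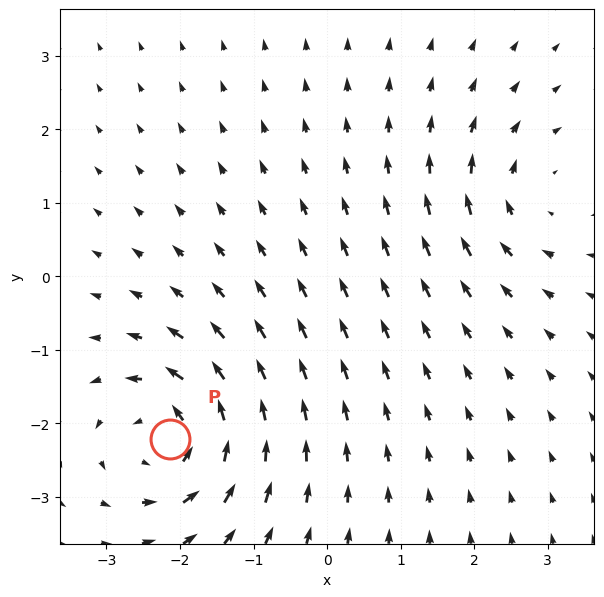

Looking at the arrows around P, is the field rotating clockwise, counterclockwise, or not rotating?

Near P at (-2.1, -2.2) the arrows circulate counterclockwise. The curl (z-component) there is about +7; positive curl means counterclockwise rotation.

counterclockwise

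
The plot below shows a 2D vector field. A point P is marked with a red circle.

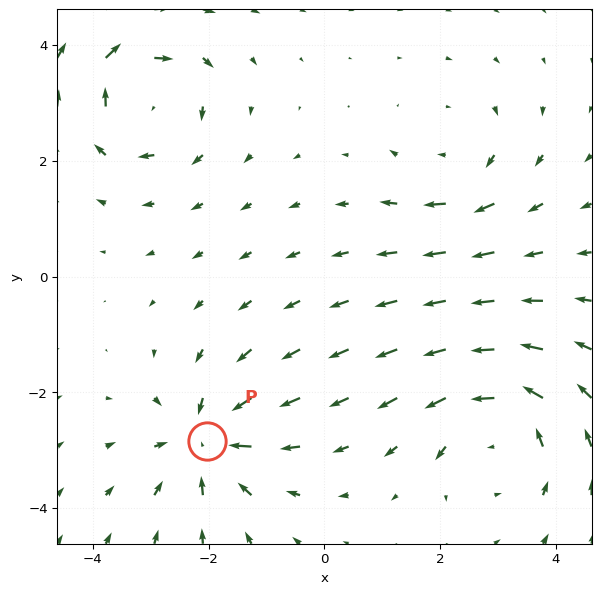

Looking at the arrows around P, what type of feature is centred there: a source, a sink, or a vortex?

At P (-2.0, -2.8) the arrows converge inward. Divergence about -5, curl ≈0 — negative divergence with near-zero curl is a sink.

sink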